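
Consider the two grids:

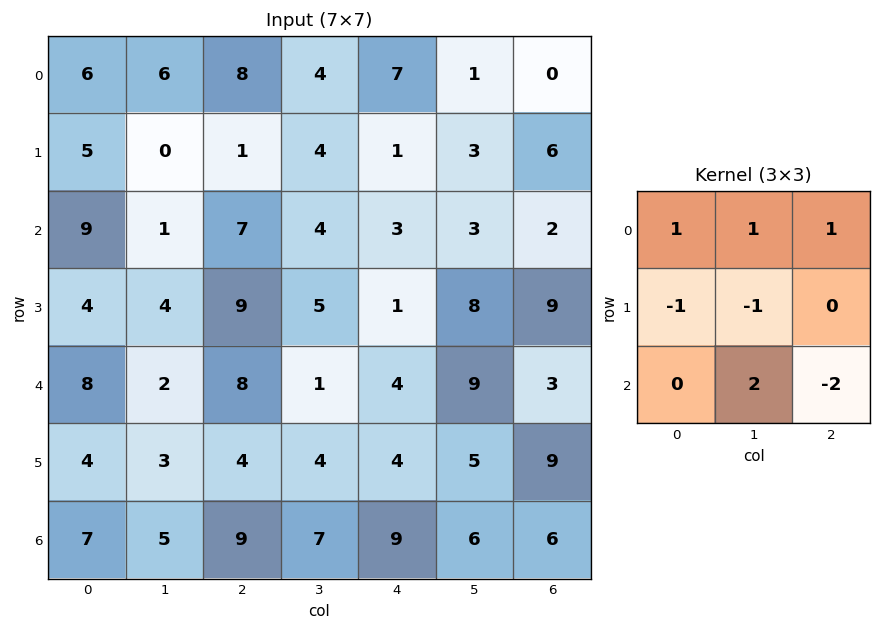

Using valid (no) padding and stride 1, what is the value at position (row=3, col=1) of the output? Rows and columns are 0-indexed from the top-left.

8

The receptive field on the input at this output position is [4 9 5 / 2 8 1 / 3 4 4]. Elementwise product with the kernel and sum: 4·1 + 9·1 + 5·1 + 2·-1 + 8·-1 + 4·2 + 4·-2.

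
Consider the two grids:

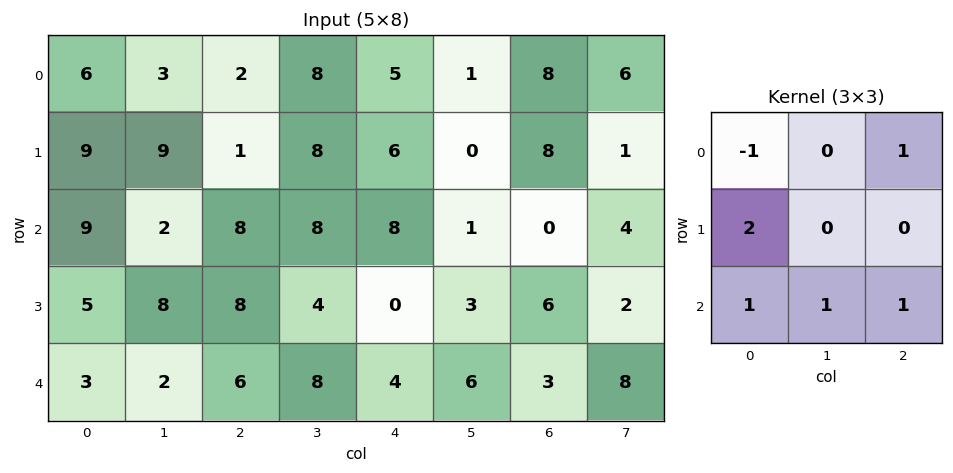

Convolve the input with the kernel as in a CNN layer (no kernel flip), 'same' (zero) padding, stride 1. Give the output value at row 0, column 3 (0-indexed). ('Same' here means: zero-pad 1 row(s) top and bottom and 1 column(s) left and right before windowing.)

19

The receptive field on the zero-padded input at this output position is [0 0 0 / 2 8 5 / 1 8 6]. Elementwise product with the kernel and sum: 0·-1 + 0·1 + 2·2 + 1·1 + 8·1 + 6·1.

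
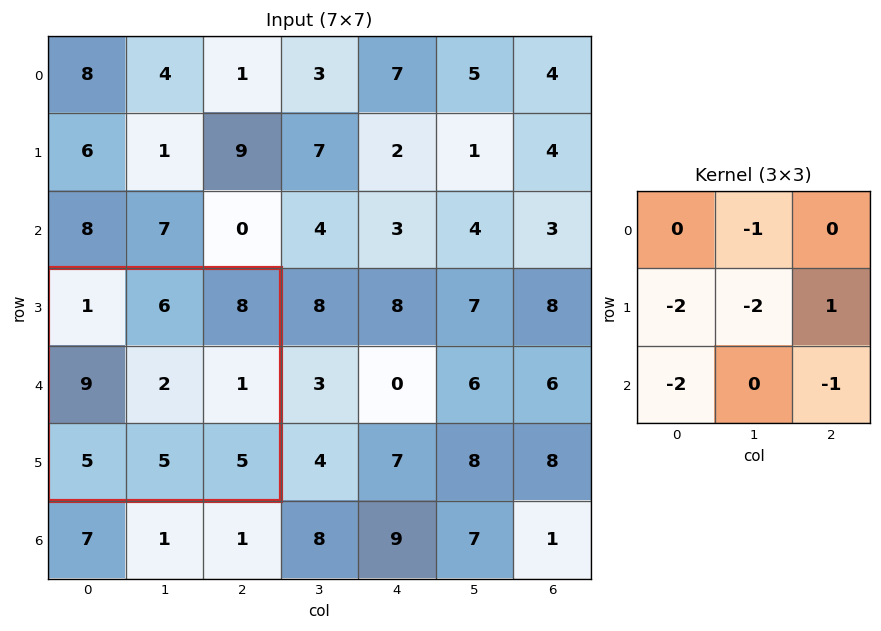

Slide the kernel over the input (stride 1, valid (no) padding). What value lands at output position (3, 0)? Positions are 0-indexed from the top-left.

The receptive field on the input at this output position is [1 6 8 / 9 2 1 / 5 5 5]. Elementwise product with the kernel and sum: 6·-1 + 9·-2 + 2·-2 + 1·1 + 5·-2 + 5·-1.

-42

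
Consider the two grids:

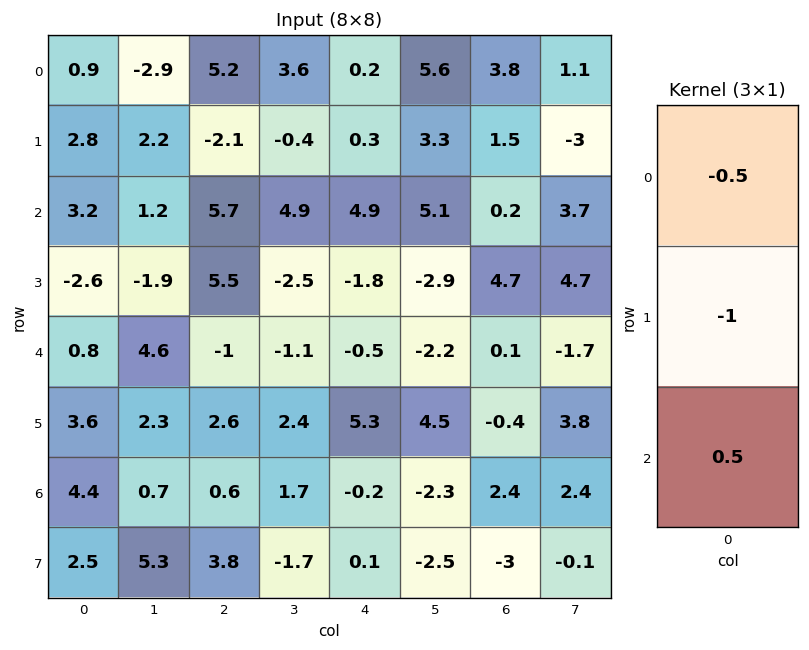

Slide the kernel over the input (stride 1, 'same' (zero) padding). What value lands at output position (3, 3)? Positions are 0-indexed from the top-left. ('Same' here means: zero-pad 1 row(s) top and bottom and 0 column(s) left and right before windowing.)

-0.5

The receptive field on the zero-padded input at this output position is [4.9 / -2.5 / -1.1]. Elementwise product with the kernel and sum: 4.9·-0.5 + -2.5·-1 + -1.1·0.5.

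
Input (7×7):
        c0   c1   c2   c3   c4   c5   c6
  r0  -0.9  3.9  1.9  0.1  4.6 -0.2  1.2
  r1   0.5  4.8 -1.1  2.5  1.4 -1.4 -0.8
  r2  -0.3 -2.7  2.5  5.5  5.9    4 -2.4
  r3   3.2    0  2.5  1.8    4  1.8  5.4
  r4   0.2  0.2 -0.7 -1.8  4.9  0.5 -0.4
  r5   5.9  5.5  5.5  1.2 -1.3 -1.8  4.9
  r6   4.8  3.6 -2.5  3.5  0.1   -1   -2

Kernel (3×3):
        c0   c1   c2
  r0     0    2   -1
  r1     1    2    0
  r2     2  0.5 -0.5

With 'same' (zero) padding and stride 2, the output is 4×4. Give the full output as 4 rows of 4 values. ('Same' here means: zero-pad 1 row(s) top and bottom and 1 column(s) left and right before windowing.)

Output[0,0]: The receptive field on the zero-padded input at this output position is [0 0 0 / 0 -0.9 3.9 / 0 0.5 4.8]. Elementwise product with the kernel and sum: 0·2 + 0·-1 + 0·1 + -0.9·2 + 0·2 + 0.5·0.5 + 4.8·-0.5.

-3.95 15.5 15.7 -1
-2.8 -2.05 26.2 3.9
7 15.15 16.85 9.35
15.9 8.4 2.9 4.8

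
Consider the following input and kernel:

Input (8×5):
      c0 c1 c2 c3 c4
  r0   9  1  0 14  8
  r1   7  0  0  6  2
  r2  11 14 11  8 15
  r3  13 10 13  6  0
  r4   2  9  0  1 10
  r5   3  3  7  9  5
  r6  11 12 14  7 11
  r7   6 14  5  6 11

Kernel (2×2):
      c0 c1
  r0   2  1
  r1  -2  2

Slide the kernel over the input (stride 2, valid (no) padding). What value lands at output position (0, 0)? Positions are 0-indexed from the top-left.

5

The receptive field on the input at this output position is [9 1 / 7 0]. Elementwise product with the kernel and sum: 9·2 + 1·1 + 7·-2 + 0·2.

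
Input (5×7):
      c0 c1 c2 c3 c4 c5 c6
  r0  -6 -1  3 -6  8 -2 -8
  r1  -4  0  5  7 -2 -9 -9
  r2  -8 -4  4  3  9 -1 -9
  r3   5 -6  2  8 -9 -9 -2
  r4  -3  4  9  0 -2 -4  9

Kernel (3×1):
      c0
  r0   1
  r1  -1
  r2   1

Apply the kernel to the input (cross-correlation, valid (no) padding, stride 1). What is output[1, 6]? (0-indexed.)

-2

The receptive field on the input at this output position is [-9 / -9 / -2]. Elementwise product with the kernel and sum: -9·1 + -9·-1 + -2·1.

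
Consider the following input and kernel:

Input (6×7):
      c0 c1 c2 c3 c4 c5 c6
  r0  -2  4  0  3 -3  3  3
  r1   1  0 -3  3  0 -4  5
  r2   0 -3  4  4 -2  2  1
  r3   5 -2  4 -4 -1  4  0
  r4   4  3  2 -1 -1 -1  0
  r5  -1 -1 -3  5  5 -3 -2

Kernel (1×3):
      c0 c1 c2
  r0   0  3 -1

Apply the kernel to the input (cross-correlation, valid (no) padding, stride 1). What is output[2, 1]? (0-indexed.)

The receptive field on the input at this output position is [-3 4 4]. Elementwise product with the kernel and sum: 4·3 + 4·-1.

8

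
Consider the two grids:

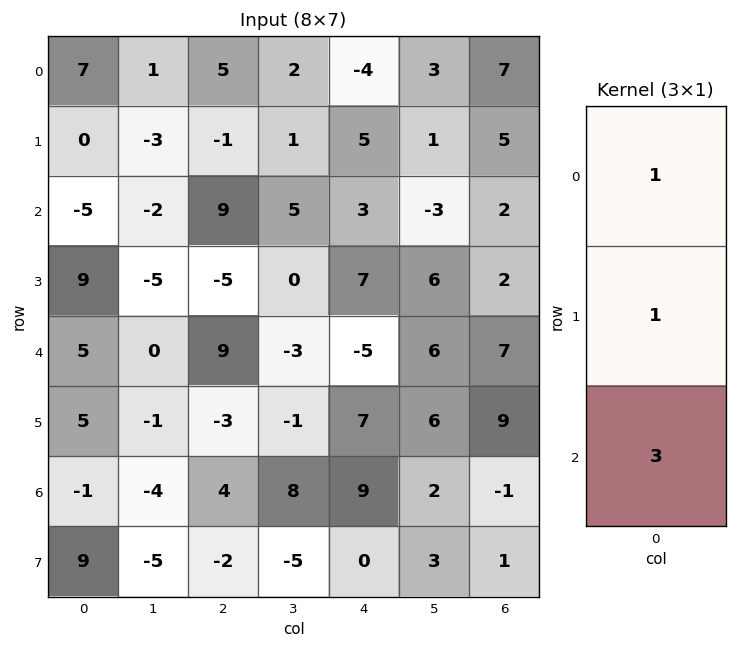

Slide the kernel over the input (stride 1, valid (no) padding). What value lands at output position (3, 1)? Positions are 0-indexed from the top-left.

The receptive field on the input at this output position is [-5 / 0 / -1]. Elementwise product with the kernel and sum: -5·1 + 0·1 + -1·3.

-8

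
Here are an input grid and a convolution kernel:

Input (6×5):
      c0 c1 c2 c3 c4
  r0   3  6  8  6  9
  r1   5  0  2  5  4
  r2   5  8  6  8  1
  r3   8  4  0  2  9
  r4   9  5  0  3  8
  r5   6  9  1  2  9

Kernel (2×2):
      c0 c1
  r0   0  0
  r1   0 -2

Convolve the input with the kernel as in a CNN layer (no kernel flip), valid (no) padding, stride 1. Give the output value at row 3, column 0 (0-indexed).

The receptive field on the input at this output position is [8 4 / 9 5]. Elementwise product with the kernel and sum: 5·-2.

-10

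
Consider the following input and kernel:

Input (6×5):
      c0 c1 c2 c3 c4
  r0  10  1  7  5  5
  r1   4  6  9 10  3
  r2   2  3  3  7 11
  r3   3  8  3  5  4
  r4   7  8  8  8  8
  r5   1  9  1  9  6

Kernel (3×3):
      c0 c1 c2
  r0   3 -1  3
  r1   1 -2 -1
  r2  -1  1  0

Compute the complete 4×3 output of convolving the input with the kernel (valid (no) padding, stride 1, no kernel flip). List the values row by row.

34 -11 21
31 24 6
-3 24 24
1 12 8

Output[0,0]: The receptive field on the input at this output position is [10 1 7 / 4 6 9 / 2 3 3]. Elementwise product with the kernel and sum: 10·3 + 1·-1 + 7·3 + 4·1 + 6·-2 + 9·-1 + 2·-1 + 3·1.
Output[0,1]: The receptive field on the input at this output position is [1 7 5 / 6 9 10 / 3 3 7]. Elementwise product with the kernel and sum: 1·3 + 7·-1 + 5·3 + 6·1 + 9·-2 + 10·-1 + 3·-1 + 3·1.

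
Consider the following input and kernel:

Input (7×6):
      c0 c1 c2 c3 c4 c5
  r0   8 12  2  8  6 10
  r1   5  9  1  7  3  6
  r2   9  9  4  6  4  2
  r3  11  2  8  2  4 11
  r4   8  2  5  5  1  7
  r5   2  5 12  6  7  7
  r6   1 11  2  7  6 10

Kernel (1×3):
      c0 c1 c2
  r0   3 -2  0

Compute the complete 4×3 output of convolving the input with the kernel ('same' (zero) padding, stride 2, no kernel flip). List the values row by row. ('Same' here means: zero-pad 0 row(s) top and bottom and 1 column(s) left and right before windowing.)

Output[0,0]: The receptive field on the zero-padded input at this output position is [0 8 12]. Elementwise product with the kernel and sum: 0·3 + 8·-2.
Output[0,1]: The receptive field on the zero-padded input at this output position is [12 2 8]. Elementwise product with the kernel and sum: 12·3 + 2·-2.

-16 32 12
-18 19 10
-16 -4 13
-2 29 9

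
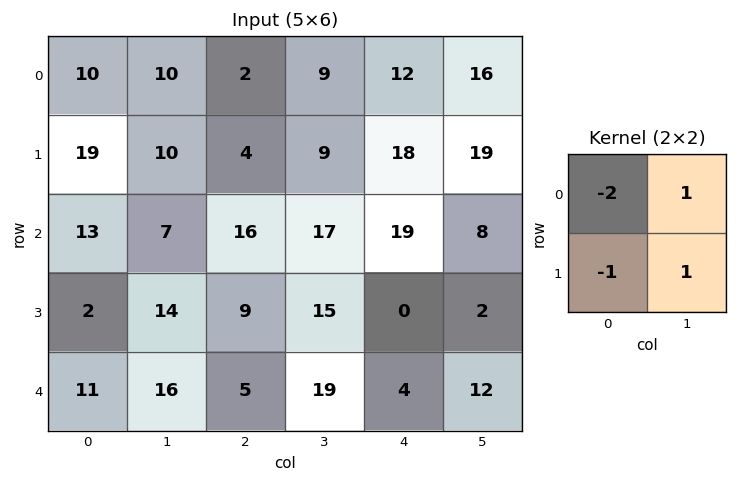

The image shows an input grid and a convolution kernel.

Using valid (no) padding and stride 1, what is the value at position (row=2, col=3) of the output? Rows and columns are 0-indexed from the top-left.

The receptive field on the input at this output position is [17 19 / 15 0]. Elementwise product with the kernel and sum: 17·-2 + 19·1 + 15·-1 + 0·1.

-30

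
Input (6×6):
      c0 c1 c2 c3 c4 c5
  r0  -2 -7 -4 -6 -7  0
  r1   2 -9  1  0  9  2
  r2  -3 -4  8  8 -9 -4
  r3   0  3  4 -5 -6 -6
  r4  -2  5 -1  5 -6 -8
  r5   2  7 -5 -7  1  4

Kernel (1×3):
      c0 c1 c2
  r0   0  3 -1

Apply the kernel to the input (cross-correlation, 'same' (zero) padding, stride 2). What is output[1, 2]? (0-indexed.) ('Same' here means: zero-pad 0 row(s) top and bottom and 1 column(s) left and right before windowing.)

The receptive field on the zero-padded input at this output position is [8 -9 -4]. Elementwise product with the kernel and sum: -9·3 + -4·-1.

-23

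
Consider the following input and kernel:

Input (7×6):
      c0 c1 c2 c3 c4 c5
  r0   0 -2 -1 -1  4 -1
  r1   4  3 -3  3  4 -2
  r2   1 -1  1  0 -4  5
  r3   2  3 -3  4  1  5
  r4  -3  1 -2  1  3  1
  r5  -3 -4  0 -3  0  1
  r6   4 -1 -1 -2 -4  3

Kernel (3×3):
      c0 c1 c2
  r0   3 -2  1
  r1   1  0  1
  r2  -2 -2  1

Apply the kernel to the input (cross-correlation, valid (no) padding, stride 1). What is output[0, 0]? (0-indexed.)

5

The receptive field on the input at this output position is [0 -2 -1 / 4 3 -3 / 1 -1 1]. Elementwise product with the kernel and sum: 0·3 + -2·-2 + -1·1 + 4·1 + -3·1 + 1·-2 + -1·-2 + 1·1.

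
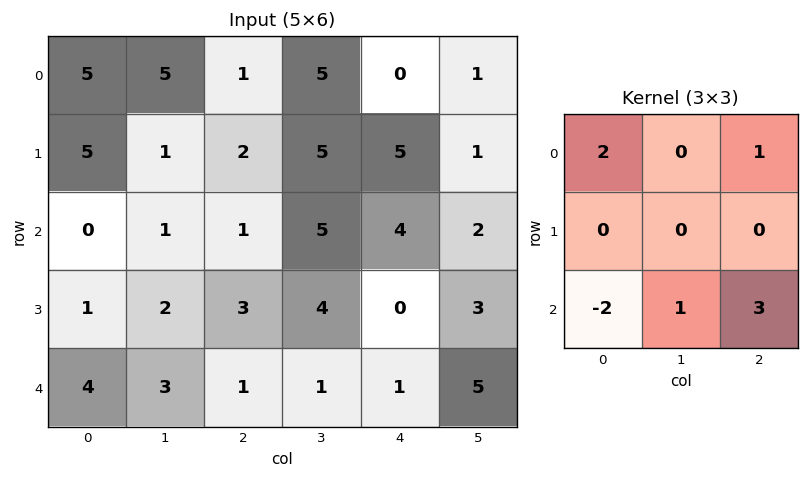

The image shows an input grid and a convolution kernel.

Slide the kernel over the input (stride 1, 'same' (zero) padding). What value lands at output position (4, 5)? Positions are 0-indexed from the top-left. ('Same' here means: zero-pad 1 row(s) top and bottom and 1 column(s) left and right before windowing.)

The receptive field on the zero-padded input at this output position is [0 3 0 / 1 5 0 / 0 0 0]. Elementwise product with the kernel and sum: 0·2 + 0·1 + 0·-2 + 0·1 + 0·3.

0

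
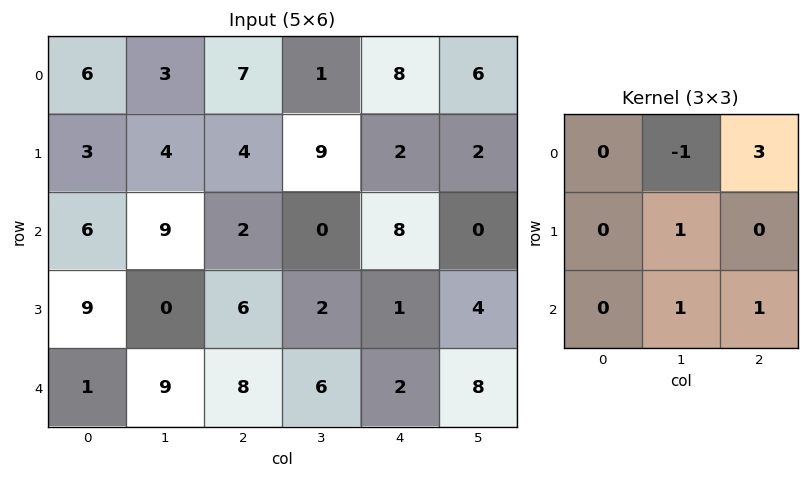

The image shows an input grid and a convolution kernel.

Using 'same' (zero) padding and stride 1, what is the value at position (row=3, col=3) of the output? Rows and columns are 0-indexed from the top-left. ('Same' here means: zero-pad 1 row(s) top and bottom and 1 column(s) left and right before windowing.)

The receptive field on the zero-padded input at this output position is [2 0 8 / 6 2 1 / 8 6 2]. Elementwise product with the kernel and sum: 0·-1 + 8·3 + 2·1 + 6·1 + 2·1.

34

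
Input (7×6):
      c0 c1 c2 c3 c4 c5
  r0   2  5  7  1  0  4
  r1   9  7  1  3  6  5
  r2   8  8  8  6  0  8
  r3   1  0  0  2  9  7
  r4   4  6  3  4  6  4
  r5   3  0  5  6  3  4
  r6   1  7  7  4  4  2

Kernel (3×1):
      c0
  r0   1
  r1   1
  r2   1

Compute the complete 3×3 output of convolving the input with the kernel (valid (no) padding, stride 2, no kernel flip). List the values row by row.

Output[0,0]: The receptive field on the input at this output position is [2 / 9 / 8]. Elementwise product with the kernel and sum: 2·1 + 9·1 + 8·1.

19 16 6
13 11 15
8 15 13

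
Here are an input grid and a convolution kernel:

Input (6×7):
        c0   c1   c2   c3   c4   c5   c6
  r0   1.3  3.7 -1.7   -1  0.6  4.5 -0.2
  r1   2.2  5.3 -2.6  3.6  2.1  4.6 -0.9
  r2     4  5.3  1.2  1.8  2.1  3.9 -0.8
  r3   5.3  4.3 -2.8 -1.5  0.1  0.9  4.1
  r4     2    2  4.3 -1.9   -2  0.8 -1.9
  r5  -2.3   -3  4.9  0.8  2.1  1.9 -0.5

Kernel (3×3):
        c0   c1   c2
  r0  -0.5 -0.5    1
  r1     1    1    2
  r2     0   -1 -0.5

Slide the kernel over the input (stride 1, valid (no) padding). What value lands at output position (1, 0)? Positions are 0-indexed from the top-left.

The receptive field on the input at this output position is [2.2 5.3 -2.6 / 4 5.3 1.2 / 5.3 4.3 -2.8]. Elementwise product with the kernel and sum: 2.2·-0.5 + 5.3·-0.5 + -2.6·1 + 4·1 + 5.3·1 + 1.2·2 + 4.3·-1 + -2.8·-0.5.

2.45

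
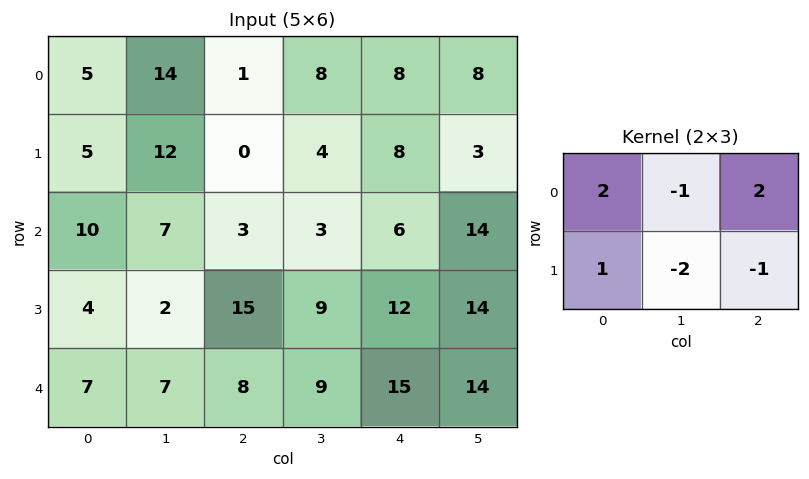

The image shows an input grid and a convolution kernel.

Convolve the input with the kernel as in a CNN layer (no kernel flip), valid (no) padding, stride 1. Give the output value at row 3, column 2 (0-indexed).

The receptive field on the input at this output position is [15 9 12 / 8 9 15]. Elementwise product with the kernel and sum: 15·2 + 9·-1 + 12·2 + 8·1 + 9·-2 + 15·-1.

20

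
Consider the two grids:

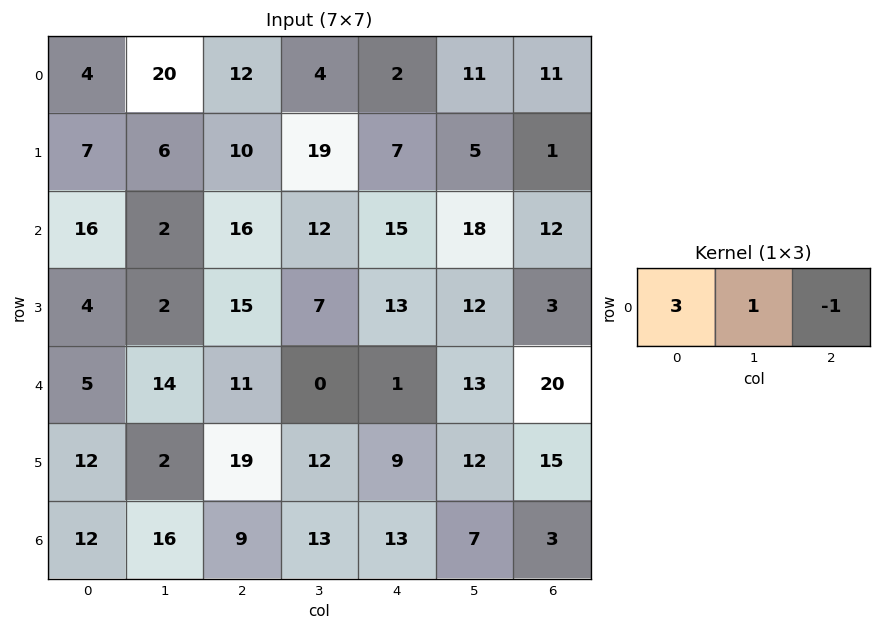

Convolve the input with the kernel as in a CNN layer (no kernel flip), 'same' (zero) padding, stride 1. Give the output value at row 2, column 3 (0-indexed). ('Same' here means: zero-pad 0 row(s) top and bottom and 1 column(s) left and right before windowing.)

45

The receptive field on the zero-padded input at this output position is [16 12 15]. Elementwise product with the kernel and sum: 16·3 + 12·1 + 15·-1.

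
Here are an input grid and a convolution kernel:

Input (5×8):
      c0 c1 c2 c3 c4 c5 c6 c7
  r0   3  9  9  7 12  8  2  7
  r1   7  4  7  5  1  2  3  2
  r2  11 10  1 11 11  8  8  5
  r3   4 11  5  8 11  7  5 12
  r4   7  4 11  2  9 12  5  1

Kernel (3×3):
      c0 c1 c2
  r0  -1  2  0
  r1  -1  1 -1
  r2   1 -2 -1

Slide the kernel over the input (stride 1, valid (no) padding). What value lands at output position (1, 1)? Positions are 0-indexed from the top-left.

The receptive field on the input at this output position is [4 7 5 / 10 1 11 / 11 5 8]. Elementwise product with the kernel and sum: 4·-1 + 7·2 + 10·-1 + 1·1 + 11·-1 + 11·1 + 5·-2 + 8·-1.

-17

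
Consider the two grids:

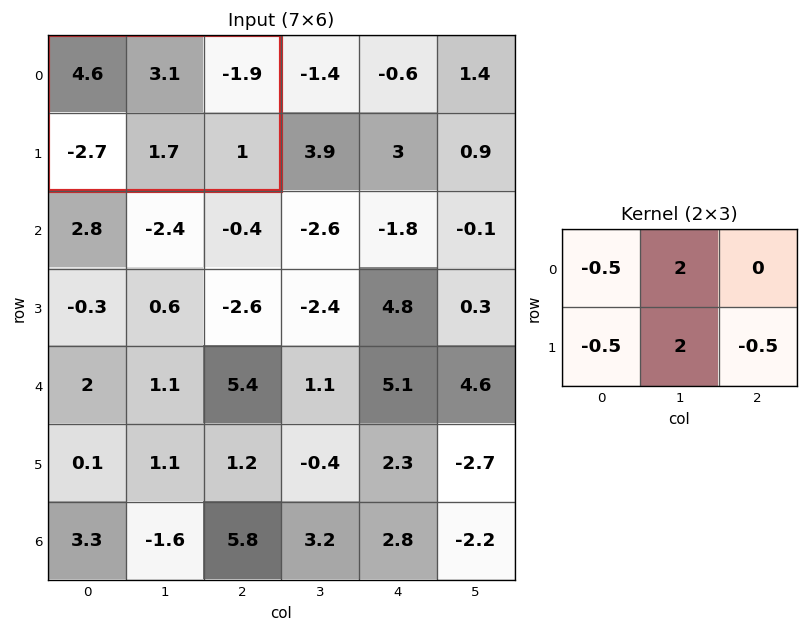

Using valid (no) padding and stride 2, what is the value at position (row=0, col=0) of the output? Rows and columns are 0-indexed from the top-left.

8.15

The receptive field on the input at this output position is [4.6 3.1 -1.9 / -2.7 1.7 1]. Elementwise product with the kernel and sum: 4.6·-0.5 + 3.1·2 + -2.7·-0.5 + 1.7·2 + 1·-0.5.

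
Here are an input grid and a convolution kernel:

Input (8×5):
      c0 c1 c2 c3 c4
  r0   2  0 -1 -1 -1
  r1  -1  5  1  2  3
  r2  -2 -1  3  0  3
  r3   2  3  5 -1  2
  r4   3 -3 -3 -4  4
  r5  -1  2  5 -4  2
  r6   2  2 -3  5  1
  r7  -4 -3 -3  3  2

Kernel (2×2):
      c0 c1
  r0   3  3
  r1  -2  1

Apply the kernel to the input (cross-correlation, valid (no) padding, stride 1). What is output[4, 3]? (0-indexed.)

The receptive field on the input at this output position is [-4 4 / -4 2]. Elementwise product with the kernel and sum: -4·3 + 4·3 + -4·-2 + 2·1.

10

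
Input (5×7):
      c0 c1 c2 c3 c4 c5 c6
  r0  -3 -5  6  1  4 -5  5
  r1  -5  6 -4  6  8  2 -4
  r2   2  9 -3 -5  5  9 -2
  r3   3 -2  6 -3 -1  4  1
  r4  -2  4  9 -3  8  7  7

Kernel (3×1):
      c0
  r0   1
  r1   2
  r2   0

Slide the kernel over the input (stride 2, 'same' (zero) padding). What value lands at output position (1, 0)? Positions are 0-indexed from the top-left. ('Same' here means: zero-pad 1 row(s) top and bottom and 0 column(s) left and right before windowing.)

The receptive field on the zero-padded input at this output position is [-5 / 2 / 3]. Elementwise product with the kernel and sum: -5·1 + 2·2.

-1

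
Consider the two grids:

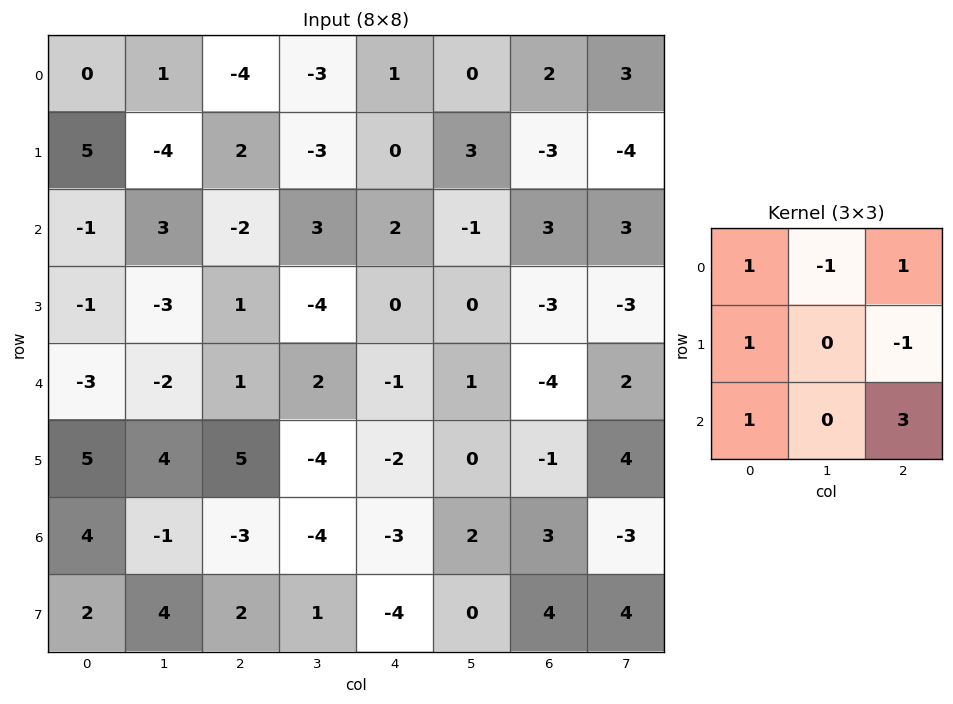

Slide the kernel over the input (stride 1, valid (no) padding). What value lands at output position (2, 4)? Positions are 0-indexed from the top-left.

The receptive field on the input at this output position is [2 -1 3 / 0 0 -3 / -1 1 -4]. Elementwise product with the kernel and sum: 2·1 + -1·-1 + 3·1 + 0·1 + -3·-1 + -1·1 + -4·3.

-4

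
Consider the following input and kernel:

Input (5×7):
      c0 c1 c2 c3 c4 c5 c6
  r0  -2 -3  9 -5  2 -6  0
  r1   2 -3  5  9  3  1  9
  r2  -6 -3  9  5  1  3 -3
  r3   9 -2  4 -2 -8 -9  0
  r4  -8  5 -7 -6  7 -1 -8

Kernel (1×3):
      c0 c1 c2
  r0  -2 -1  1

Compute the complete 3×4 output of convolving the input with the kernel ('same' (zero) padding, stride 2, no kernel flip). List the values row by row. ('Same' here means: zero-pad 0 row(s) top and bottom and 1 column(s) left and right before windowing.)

-1 -8 2 12
3 2 -8 -3
13 -9 4 10

Output[0,0]: The receptive field on the zero-padded input at this output position is [0 -2 -3]. Elementwise product with the kernel and sum: 0·-2 + -2·-1 + -3·1.
Output[0,1]: The receptive field on the zero-padded input at this output position is [-3 9 -5]. Elementwise product with the kernel and sum: -3·-2 + 9·-1 + -5·1.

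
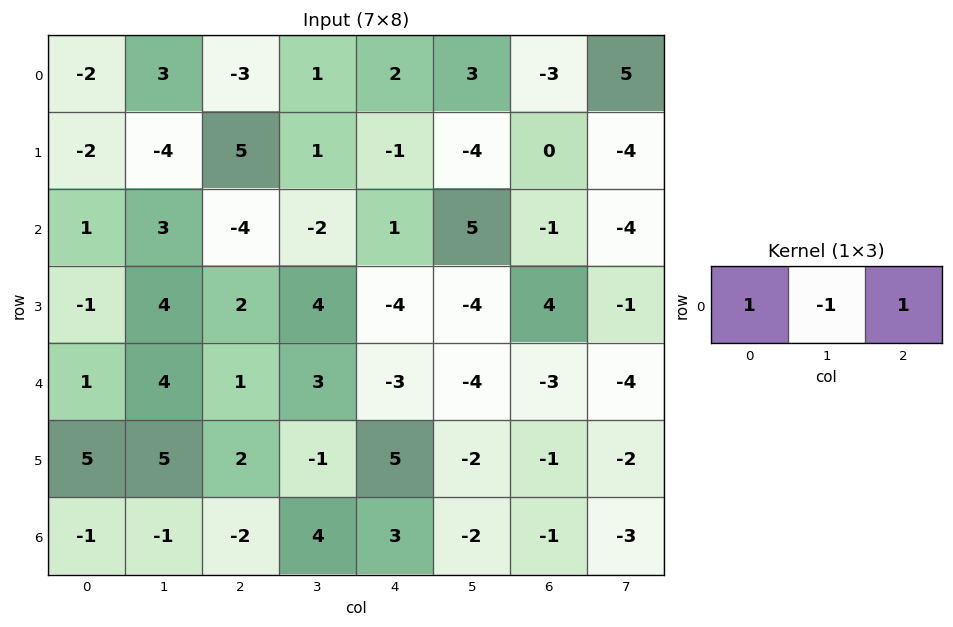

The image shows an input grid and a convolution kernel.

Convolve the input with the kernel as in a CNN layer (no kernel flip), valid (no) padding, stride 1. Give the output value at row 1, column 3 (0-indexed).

The receptive field on the input at this output position is [1 -1 -4]. Elementwise product with the kernel and sum: 1·1 + -1·-1 + -4·1.

-2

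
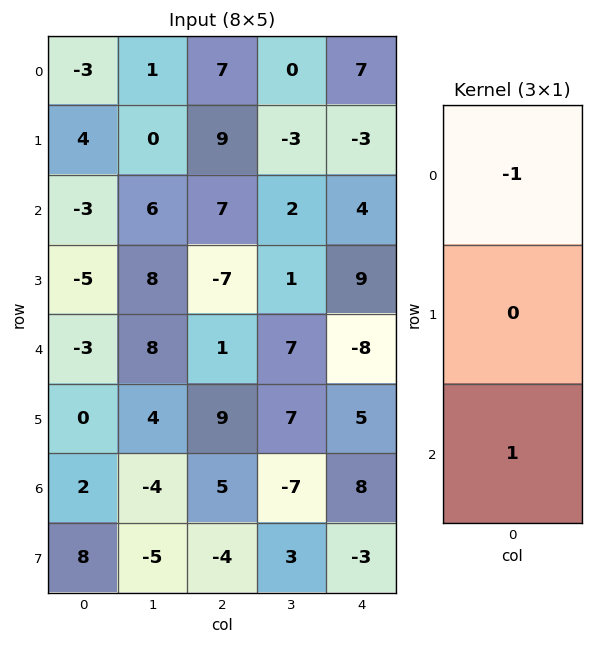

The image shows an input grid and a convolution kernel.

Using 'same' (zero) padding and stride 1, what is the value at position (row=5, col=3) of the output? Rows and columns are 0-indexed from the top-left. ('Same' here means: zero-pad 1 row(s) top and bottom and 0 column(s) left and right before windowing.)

-14

The receptive field on the zero-padded input at this output position is [7 / 7 / -7]. Elementwise product with the kernel and sum: 7·-1 + -7·1.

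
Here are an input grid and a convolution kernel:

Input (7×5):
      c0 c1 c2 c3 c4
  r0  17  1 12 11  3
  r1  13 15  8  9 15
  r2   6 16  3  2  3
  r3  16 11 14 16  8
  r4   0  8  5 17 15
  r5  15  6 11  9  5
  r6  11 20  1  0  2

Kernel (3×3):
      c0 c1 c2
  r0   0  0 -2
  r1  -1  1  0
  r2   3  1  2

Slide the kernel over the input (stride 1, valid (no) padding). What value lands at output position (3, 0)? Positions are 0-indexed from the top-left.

The receptive field on the input at this output position is [16 11 14 / 0 8 5 / 15 6 11]. Elementwise product with the kernel and sum: 14·-2 + 0·-1 + 8·1 + 15·3 + 6·1 + 11·2.

53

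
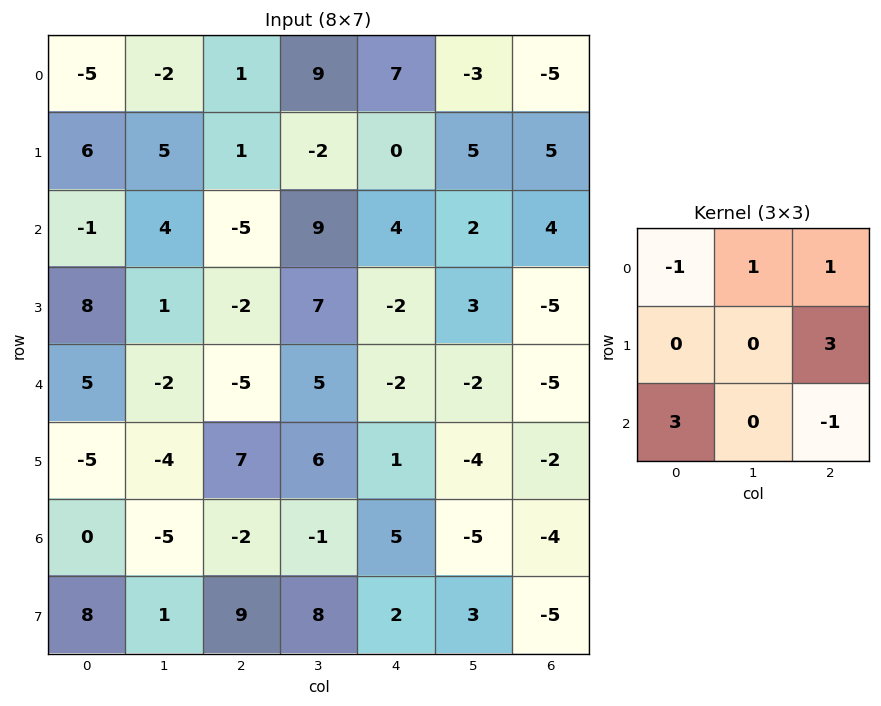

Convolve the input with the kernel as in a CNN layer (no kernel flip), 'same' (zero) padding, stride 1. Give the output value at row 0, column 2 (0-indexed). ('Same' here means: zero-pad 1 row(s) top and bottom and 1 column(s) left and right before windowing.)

44

The receptive field on the zero-padded input at this output position is [0 0 0 / -2 1 9 / 5 1 -2]. Elementwise product with the kernel and sum: 0·-1 + 0·1 + 0·1 + 9·3 + 5·3 + -2·-1.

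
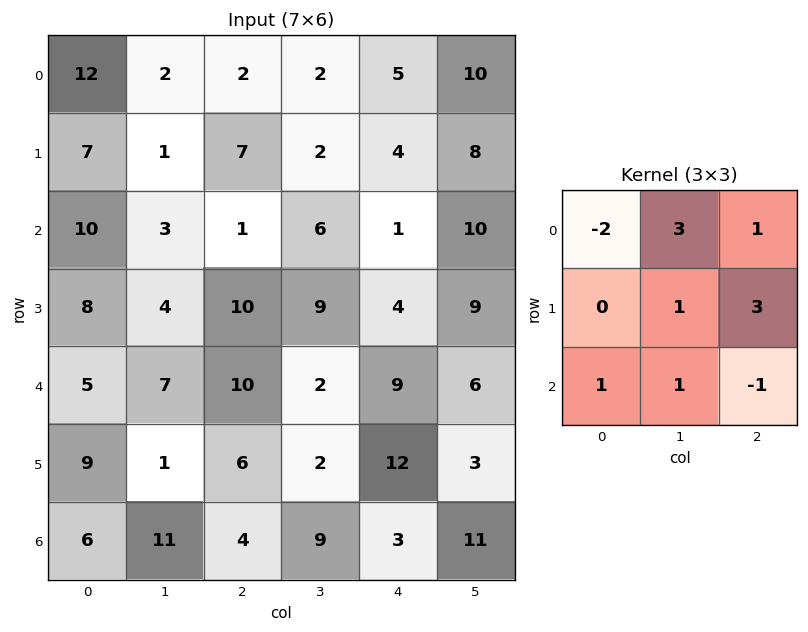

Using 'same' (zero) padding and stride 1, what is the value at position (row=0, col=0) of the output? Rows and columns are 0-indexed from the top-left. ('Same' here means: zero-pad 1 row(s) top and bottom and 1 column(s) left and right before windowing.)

The receptive field on the zero-padded input at this output position is [0 0 0 / 0 12 2 / 0 7 1]. Elementwise product with the kernel and sum: 0·-2 + 0·3 + 0·1 + 12·1 + 2·3 + 0·1 + 7·1 + 1·-1.

24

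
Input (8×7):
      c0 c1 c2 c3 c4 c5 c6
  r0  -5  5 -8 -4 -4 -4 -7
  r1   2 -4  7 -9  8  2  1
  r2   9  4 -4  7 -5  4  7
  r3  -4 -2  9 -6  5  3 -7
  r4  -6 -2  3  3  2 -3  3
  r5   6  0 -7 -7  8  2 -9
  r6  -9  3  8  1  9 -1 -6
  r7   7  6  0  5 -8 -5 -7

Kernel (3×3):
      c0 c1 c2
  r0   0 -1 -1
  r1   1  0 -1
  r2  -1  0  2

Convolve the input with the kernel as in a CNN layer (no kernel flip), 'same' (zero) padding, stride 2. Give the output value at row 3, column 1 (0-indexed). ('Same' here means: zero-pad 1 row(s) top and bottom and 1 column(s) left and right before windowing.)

20

The receptive field on the zero-padded input at this output position is [0 -7 -7 / 3 8 1 / 6 0 5]. Elementwise product with the kernel and sum: -7·-1 + -7·-1 + 3·1 + 1·-1 + 6·-1 + 5·2.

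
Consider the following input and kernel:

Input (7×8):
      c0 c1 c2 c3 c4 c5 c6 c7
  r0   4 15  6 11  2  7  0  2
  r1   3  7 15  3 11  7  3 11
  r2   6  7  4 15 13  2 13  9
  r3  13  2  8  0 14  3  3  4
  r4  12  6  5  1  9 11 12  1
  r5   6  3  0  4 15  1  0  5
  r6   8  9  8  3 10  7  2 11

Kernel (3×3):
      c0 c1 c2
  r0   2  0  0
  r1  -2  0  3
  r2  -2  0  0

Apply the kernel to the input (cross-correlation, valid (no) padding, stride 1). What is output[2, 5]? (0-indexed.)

-12

The receptive field on the input at this output position is [2 13 9 / 3 3 4 / 11 12 1]. Elementwise product with the kernel and sum: 2·2 + 3·-2 + 4·3 + 11·-2.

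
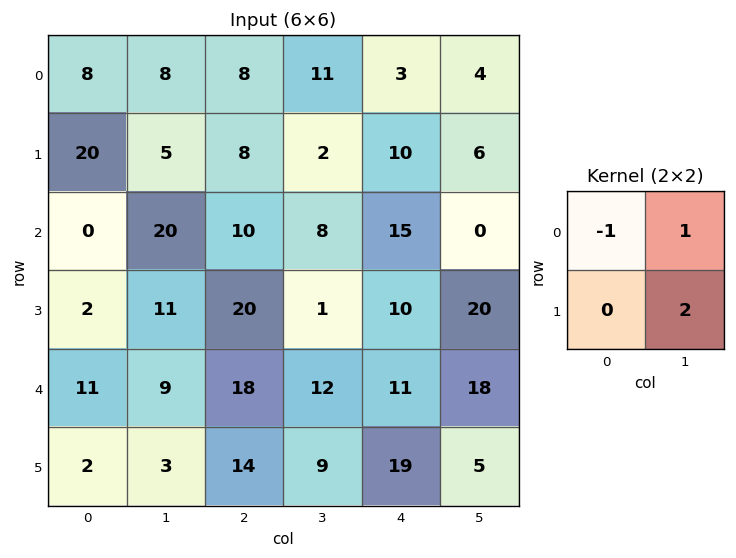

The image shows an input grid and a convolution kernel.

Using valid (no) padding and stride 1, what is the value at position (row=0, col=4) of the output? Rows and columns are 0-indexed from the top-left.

The receptive field on the input at this output position is [3 4 / 10 6]. Elementwise product with the kernel and sum: 3·-1 + 4·1 + 6·2.

13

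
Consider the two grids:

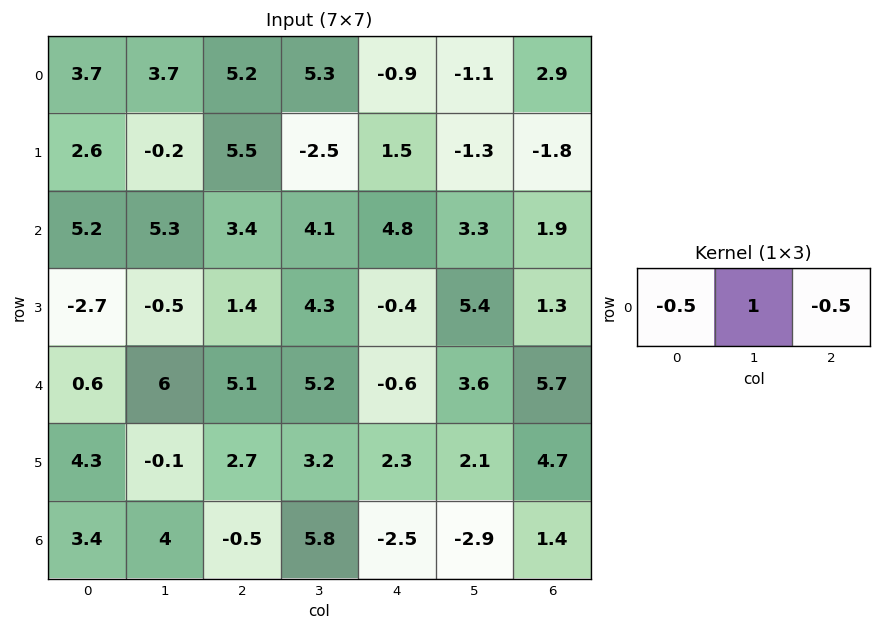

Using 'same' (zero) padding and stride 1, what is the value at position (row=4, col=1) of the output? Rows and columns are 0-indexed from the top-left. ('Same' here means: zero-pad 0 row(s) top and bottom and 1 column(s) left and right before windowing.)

3.15

The receptive field on the zero-padded input at this output position is [0.6 6 5.1]. Elementwise product with the kernel and sum: 0.6·-0.5 + 6·1 + 5.1·-0.5.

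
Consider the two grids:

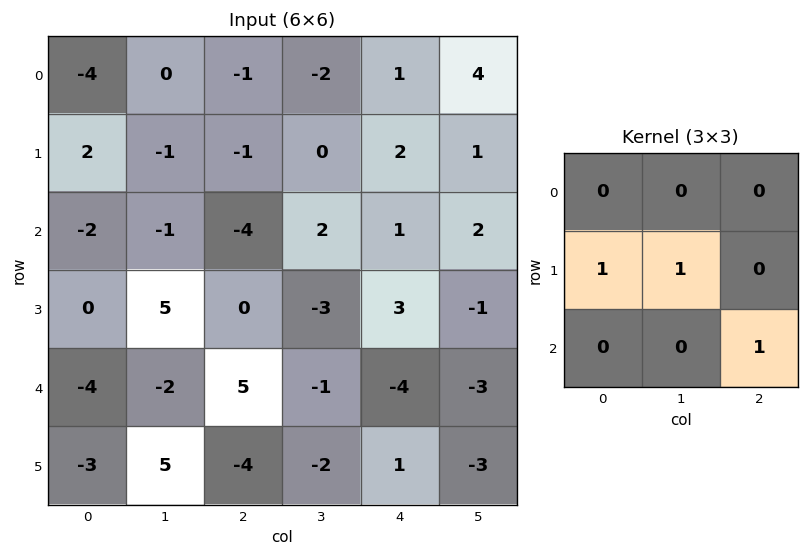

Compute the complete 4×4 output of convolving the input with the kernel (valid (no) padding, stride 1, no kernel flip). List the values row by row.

-3 0 0 4
-3 -8 1 2
10 4 -7 -3
-10 1 5 -8

Output[0,0]: The receptive field on the input at this output position is [-4 0 -1 / 2 -1 -1 / -2 -1 -4]. Elementwise product with the kernel and sum: 2·1 + -1·1 + -4·1.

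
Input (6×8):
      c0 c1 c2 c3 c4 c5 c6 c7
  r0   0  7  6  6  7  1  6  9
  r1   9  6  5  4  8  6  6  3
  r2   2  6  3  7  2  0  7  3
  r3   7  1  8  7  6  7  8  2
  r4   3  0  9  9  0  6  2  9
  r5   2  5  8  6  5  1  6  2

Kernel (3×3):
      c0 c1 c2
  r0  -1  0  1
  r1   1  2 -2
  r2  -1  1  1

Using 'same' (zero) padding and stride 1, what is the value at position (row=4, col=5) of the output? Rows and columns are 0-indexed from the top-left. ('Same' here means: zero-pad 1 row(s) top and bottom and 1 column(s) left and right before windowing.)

12

The receptive field on the zero-padded input at this output position is [6 7 8 / 0 6 2 / 5 1 6]. Elementwise product with the kernel and sum: 6·-1 + 8·1 + 0·1 + 6·2 + 2·-2 + 5·-1 + 1·1 + 6·1.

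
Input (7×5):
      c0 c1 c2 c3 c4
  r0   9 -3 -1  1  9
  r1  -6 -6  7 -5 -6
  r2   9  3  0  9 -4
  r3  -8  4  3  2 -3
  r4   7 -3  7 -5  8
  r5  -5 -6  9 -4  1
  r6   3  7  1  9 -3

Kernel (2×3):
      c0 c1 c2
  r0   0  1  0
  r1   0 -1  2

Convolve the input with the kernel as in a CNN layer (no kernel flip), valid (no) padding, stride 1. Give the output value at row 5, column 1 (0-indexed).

The receptive field on the input at this output position is [-6 9 -4 / 7 1 9]. Elementwise product with the kernel and sum: 9·1 + 1·-1 + 9·2.

26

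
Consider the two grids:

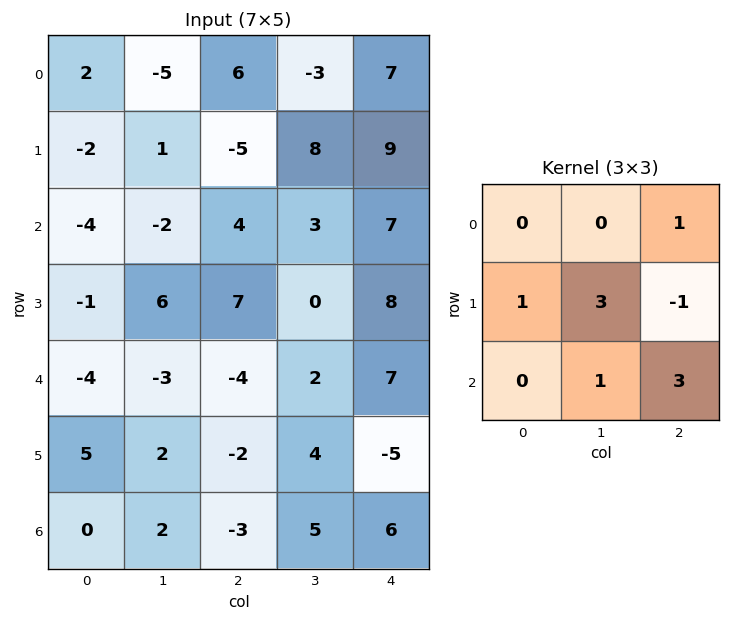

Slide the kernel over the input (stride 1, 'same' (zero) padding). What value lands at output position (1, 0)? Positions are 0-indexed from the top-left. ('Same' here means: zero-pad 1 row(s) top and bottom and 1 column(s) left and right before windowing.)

The receptive field on the zero-padded input at this output position is [0 2 -5 / 0 -2 1 / 0 -4 -2]. Elementwise product with the kernel and sum: -5·1 + 0·1 + -2·3 + 1·-1 + -4·1 + -2·3.

-22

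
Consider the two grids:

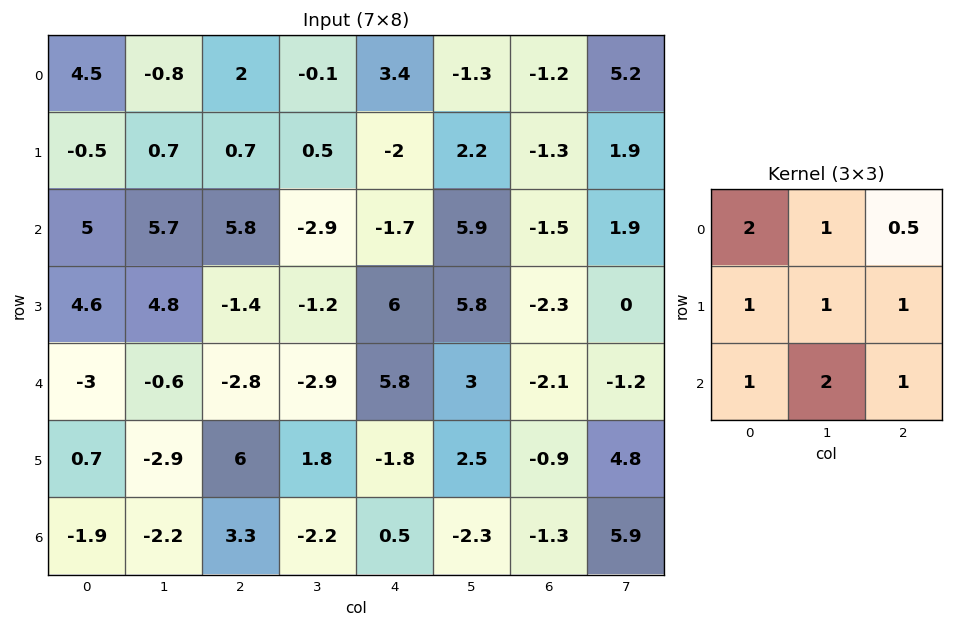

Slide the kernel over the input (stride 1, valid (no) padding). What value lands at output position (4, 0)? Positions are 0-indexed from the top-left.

-7.2

The receptive field on the input at this output position is [-3 -0.6 -2.8 / 0.7 -2.9 6 / -1.9 -2.2 3.3]. Elementwise product with the kernel and sum: -3·2 + -0.6·1 + -2.8·0.5 + 0.7·1 + -2.9·1 + 6·1 + -1.9·1 + -2.2·2 + 3.3·1.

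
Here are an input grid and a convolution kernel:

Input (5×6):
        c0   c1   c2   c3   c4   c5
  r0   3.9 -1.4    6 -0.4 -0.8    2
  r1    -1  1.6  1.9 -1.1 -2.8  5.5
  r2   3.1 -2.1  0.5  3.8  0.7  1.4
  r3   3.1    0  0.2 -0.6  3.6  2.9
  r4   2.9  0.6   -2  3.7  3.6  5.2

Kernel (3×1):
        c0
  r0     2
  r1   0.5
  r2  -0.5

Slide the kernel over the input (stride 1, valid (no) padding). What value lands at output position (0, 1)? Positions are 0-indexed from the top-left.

The receptive field on the input at this output position is [-1.4 / 1.6 / -2.1]. Elementwise product with the kernel and sum: -1.4·2 + 1.6·0.5 + -2.1·-0.5.

-0.95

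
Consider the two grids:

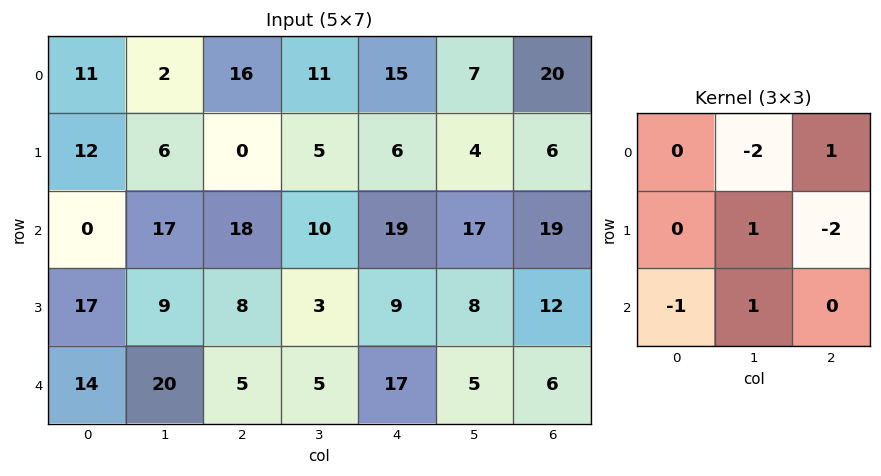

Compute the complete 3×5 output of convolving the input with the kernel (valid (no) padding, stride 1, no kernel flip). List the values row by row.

Output[0,0]: The receptive field on the input at this output position is [11 2 16 / 12 6 0 / 0 17 18]. Elementwise product with the kernel and sum: 2·-2 + 16·1 + 6·1 + 0·-2 + 0·-1 + 17·1.

35 -30 -22 -16 -4
-39 2 -37 -17 -24
-17 -39 -16 -16 -43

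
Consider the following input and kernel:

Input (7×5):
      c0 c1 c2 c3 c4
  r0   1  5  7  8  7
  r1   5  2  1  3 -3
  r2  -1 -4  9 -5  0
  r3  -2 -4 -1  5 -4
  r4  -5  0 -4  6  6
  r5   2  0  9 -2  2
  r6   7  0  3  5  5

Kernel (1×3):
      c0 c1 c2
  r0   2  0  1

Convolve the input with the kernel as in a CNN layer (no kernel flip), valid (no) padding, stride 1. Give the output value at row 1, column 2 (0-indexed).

The receptive field on the input at this output position is [1 3 -3]. Elementwise product with the kernel and sum: 1·2 + -3·1.

-1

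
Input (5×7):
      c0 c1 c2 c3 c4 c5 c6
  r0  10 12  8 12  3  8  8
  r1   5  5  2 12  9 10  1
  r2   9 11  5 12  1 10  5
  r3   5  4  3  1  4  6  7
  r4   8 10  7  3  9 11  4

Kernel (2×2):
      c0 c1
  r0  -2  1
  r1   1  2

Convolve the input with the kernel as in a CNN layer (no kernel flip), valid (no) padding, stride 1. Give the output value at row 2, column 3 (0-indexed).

-14

The receptive field on the input at this output position is [12 1 / 1 4]. Elementwise product with the kernel and sum: 12·-2 + 1·1 + 1·1 + 4·2.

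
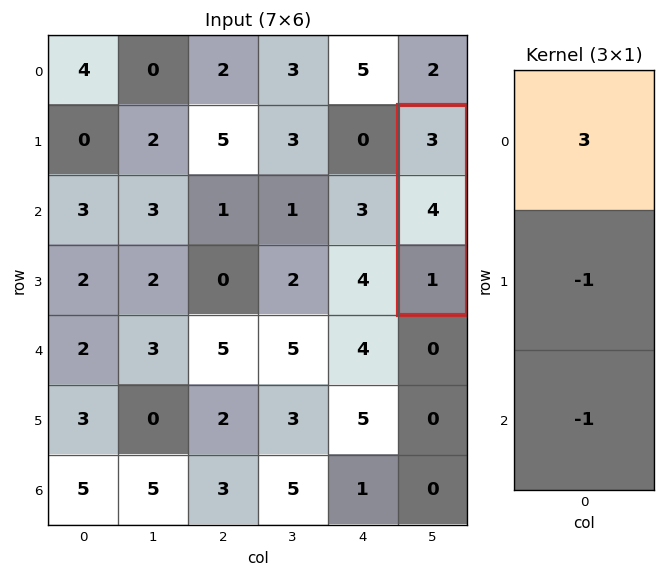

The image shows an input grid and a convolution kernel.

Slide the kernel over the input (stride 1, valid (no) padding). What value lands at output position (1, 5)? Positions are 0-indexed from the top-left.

The receptive field on the input at this output position is [3 / 4 / 1]. Elementwise product with the kernel and sum: 3·3 + 4·-1 + 1·-1.

4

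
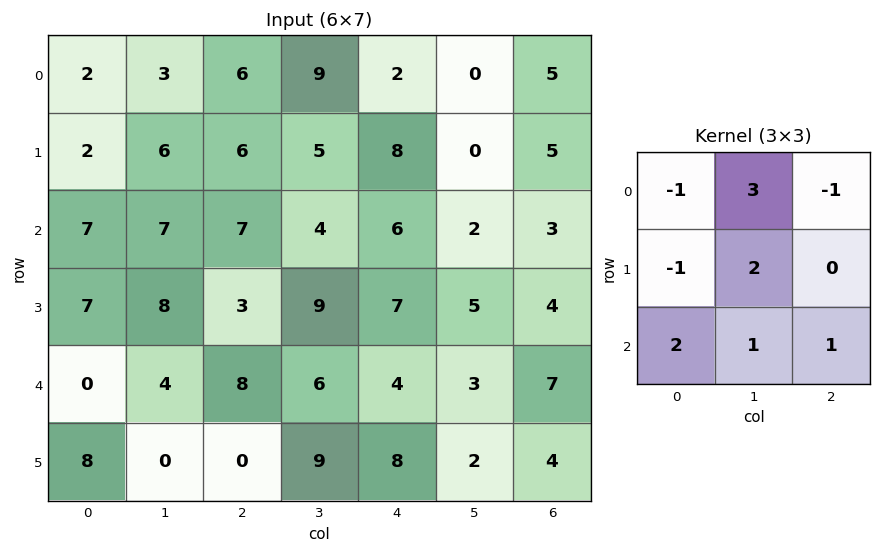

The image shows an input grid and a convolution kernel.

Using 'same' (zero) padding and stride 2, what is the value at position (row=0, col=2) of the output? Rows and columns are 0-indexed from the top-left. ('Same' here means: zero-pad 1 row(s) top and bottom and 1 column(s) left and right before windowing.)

The receptive field on the zero-padded input at this output position is [0 0 0 / 9 2 0 / 5 8 0]. Elementwise product with the kernel and sum: 0·-1 + 0·3 + 0·-1 + 9·-1 + 2·2 + 5·2 + 8·1 + 0·1.

13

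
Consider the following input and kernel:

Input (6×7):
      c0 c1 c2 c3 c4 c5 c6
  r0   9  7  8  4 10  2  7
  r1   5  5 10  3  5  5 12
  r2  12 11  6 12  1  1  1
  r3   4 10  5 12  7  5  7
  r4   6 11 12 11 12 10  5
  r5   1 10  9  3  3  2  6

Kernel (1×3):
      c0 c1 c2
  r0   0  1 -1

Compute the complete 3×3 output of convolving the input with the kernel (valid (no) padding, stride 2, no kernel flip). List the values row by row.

-1 -6 -5
5 11 0
-1 -1 5

Output[0,0]: The receptive field on the input at this output position is [9 7 8]. Elementwise product with the kernel and sum: 7·1 + 8·-1.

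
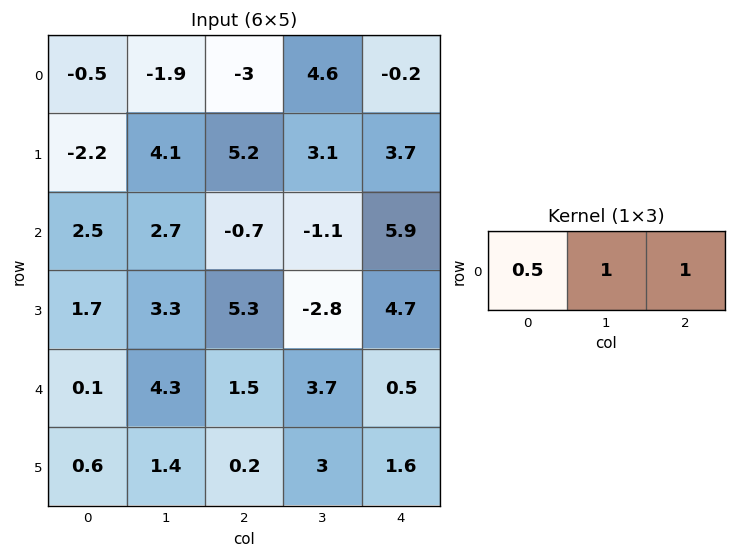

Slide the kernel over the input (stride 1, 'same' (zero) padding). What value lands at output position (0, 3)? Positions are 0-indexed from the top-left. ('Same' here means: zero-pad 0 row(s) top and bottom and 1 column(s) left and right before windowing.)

The receptive field on the zero-padded input at this output position is [-3 4.6 -0.2]. Elementwise product with the kernel and sum: -3·0.5 + 4.6·1 + -0.2·1.

2.9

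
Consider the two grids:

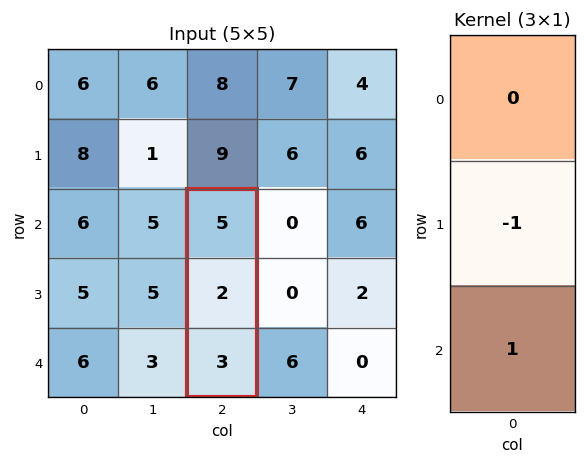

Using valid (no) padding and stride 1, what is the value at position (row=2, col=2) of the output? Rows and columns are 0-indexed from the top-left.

1

The receptive field on the input at this output position is [5 / 2 / 3]. Elementwise product with the kernel and sum: 2·-1 + 3·1.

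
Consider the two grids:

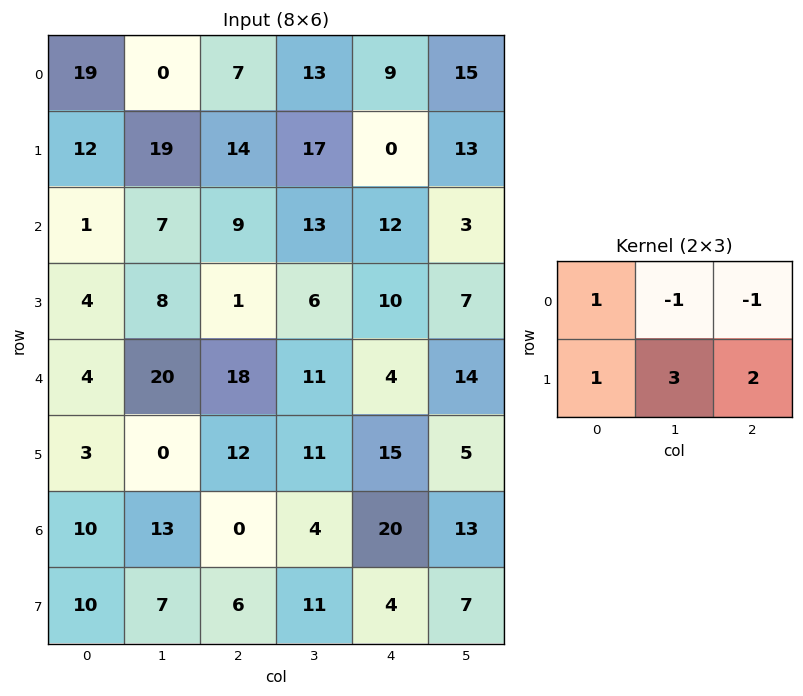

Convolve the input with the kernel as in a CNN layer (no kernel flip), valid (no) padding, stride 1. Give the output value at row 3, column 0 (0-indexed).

95

The receptive field on the input at this output position is [4 8 1 / 4 20 18]. Elementwise product with the kernel and sum: 4·1 + 8·-1 + 1·-1 + 4·1 + 20·3 + 18·2.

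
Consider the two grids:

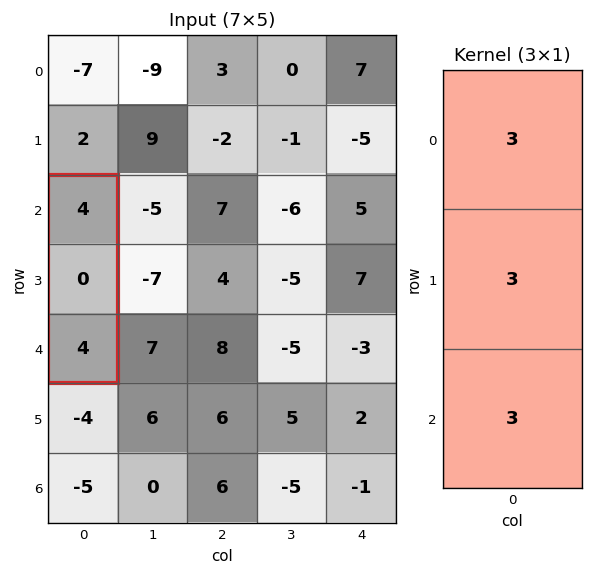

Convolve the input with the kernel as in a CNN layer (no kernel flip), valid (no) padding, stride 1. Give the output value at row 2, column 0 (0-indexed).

24

The receptive field on the input at this output position is [4 / 0 / 4]. Elementwise product with the kernel and sum: 4·3 + 0·3 + 4·3.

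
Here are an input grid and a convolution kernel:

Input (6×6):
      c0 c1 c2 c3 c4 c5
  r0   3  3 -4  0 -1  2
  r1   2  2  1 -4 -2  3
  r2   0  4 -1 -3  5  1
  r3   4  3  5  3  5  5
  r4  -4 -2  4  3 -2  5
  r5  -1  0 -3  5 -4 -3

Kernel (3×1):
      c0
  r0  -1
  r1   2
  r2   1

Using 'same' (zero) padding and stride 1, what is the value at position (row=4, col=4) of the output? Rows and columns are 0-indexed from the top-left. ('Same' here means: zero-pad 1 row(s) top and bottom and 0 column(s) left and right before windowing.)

-13

The receptive field on the zero-padded input at this output position is [5 / -2 / -4]. Elementwise product with the kernel and sum: 5·-1 + -2·2 + -4·1.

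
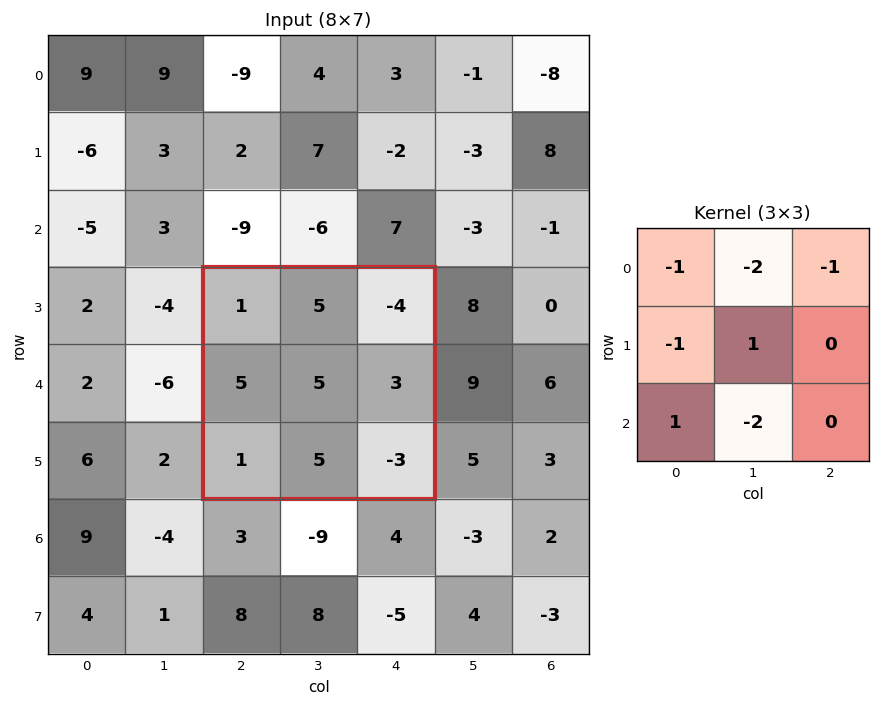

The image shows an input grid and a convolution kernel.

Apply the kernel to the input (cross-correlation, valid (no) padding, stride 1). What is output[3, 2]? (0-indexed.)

The receptive field on the input at this output position is [1 5 -4 / 5 5 3 / 1 5 -3]. Elementwise product with the kernel and sum: 1·-1 + 5·-2 + -4·-1 + 5·-1 + 5·1 + 1·1 + 5·-2.

-16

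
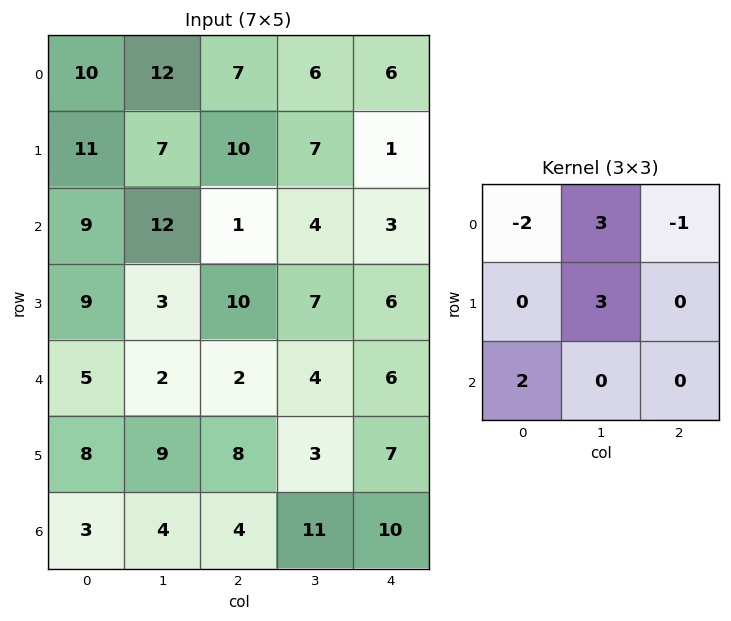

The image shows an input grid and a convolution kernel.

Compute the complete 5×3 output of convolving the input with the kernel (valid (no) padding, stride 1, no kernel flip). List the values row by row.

Output[0,0]: The receptive field on the input at this output position is [10 12 7 / 11 7 10 / 9 12 1]. Elementwise product with the kernel and sum: 10·-2 + 12·3 + 7·-1 + 7·3 + 9·2.

48 45 21
43 18 32
36 9 32
3 41 23
27 30 19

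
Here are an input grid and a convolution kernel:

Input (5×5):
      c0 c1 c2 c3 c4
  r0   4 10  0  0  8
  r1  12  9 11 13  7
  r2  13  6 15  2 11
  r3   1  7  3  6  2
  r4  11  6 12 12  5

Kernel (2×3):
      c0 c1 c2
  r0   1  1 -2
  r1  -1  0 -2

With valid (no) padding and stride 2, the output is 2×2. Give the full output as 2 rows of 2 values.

-20 -41
-18 -12

Output[0,0]: The receptive field on the input at this output position is [4 10 0 / 12 9 11]. Elementwise product with the kernel and sum: 4·1 + 10·1 + 0·-2 + 12·-1 + 11·-2.
Output[0,1]: The receptive field on the input at this output position is [0 0 8 / 11 13 7]. Elementwise product with the kernel and sum: 0·1 + 0·1 + 8·-2 + 11·-1 + 7·-2.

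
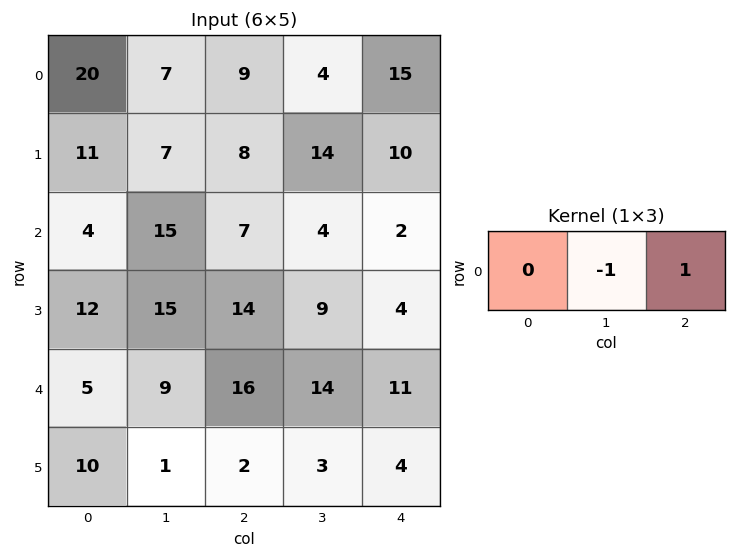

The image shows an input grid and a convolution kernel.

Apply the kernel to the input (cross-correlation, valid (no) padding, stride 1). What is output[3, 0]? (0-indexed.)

The receptive field on the input at this output position is [12 15 14]. Elementwise product with the kernel and sum: 15·-1 + 14·1.

-1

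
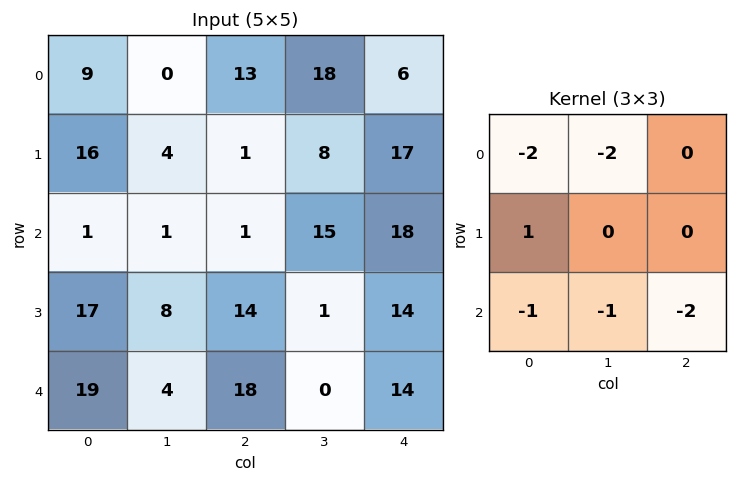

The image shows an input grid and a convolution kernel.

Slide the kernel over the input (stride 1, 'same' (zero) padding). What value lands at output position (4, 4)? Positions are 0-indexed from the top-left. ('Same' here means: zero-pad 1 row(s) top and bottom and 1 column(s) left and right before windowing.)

The receptive field on the zero-padded input at this output position is [1 14 0 / 0 14 0 / 0 0 0]. Elementwise product with the kernel and sum: 1·-2 + 14·-2 + 0·1 + 0·-1 + 0·-1 + 0·-2.

-30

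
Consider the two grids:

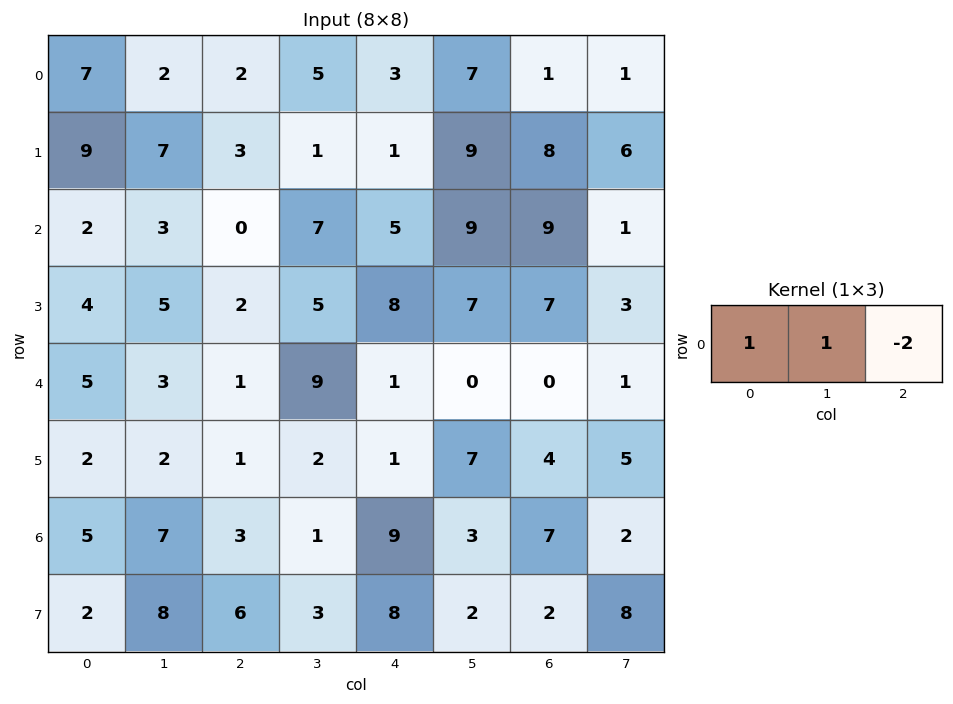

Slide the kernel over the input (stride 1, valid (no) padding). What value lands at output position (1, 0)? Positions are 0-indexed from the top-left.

The receptive field on the input at this output position is [9 7 3]. Elementwise product with the kernel and sum: 9·1 + 7·1 + 3·-2.

10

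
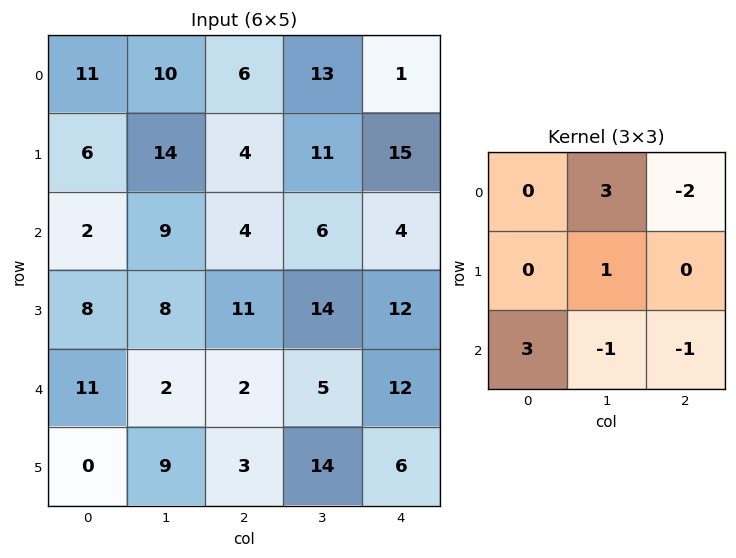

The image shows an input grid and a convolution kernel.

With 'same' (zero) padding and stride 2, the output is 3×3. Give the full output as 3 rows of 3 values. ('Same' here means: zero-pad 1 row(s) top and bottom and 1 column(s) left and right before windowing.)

-9 33 19
-24 -7 79
10 17 84

Output[0,0]: The receptive field on the zero-padded input at this output position is [0 0 0 / 0 11 10 / 0 6 14]. Elementwise product with the kernel and sum: 0·3 + 0·-2 + 11·1 + 0·3 + 6·-1 + 14·-1.
Output[0,1]: The receptive field on the zero-padded input at this output position is [0 0 0 / 10 6 13 / 14 4 11]. Elementwise product with the kernel and sum: 0·3 + 0·-2 + 6·1 + 14·3 + 4·-1 + 11·-1.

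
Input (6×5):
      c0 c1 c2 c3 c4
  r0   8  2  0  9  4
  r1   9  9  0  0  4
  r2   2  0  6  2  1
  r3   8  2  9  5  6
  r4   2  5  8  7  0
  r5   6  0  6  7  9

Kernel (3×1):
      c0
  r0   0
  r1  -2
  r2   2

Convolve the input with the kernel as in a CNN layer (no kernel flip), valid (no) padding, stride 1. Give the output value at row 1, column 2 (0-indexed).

The receptive field on the input at this output position is [0 / 6 / 9]. Elementwise product with the kernel and sum: 6·-2 + 9·2.

6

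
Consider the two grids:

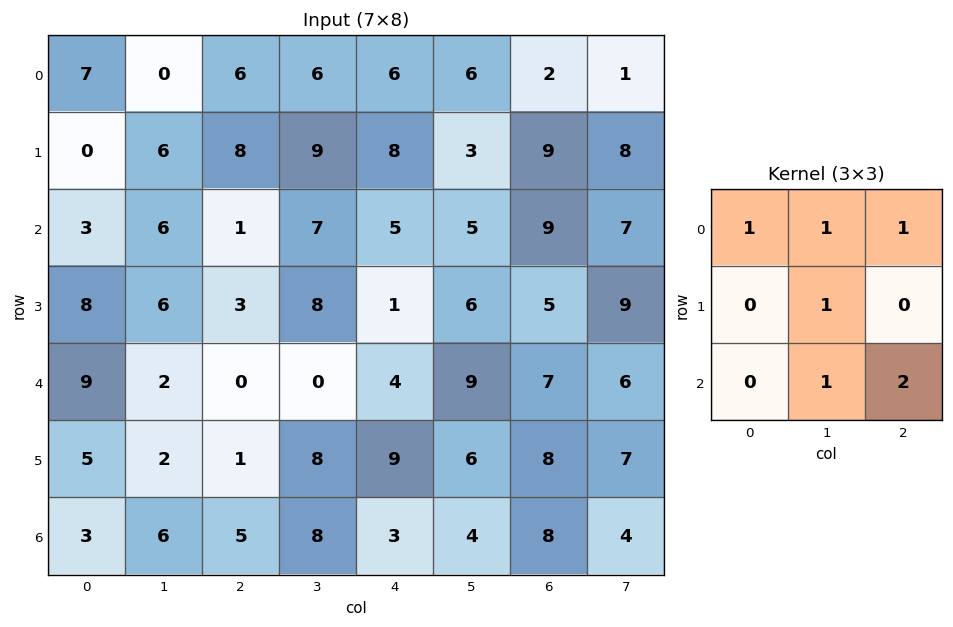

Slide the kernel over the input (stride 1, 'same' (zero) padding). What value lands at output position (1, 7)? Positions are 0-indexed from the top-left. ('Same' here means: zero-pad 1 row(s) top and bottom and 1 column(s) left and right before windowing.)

The receptive field on the zero-padded input at this output position is [2 1 0 / 9 8 0 / 9 7 0]. Elementwise product with the kernel and sum: 2·1 + 1·1 + 0·1 + 8·1 + 7·1 + 0·2.

18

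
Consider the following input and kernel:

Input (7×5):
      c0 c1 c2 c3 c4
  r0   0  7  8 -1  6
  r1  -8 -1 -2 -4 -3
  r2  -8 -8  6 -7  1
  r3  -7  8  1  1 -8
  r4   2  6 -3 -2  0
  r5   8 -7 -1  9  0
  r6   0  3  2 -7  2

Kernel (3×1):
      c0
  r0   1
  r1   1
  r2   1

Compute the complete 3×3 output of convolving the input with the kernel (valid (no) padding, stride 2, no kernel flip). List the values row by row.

Output[0,0]: The receptive field on the input at this output position is [0 / -8 / -8]. Elementwise product with the kernel and sum: 0·1 + -8·1 + -8·1.
Output[0,1]: The receptive field on the input at this output position is [8 / -2 / 6]. Elementwise product with the kernel and sum: 8·1 + -2·1 + 6·1.

-16 12 4
-13 4 -7
10 -2 2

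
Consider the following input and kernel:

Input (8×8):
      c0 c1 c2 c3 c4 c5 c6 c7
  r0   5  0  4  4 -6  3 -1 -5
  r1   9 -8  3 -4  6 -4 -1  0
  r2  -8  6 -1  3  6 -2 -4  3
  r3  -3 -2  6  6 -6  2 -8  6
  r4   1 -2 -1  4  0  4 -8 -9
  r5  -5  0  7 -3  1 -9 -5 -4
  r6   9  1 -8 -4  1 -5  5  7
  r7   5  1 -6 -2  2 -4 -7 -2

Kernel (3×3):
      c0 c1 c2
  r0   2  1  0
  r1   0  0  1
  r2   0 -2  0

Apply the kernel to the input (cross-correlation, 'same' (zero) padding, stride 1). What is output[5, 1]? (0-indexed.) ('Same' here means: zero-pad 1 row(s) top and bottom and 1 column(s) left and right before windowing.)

5

The receptive field on the zero-padded input at this output position is [1 -2 -1 / -5 0 7 / 9 1 -8]. Elementwise product with the kernel and sum: 1·2 + -2·1 + 7·1 + 1·-2.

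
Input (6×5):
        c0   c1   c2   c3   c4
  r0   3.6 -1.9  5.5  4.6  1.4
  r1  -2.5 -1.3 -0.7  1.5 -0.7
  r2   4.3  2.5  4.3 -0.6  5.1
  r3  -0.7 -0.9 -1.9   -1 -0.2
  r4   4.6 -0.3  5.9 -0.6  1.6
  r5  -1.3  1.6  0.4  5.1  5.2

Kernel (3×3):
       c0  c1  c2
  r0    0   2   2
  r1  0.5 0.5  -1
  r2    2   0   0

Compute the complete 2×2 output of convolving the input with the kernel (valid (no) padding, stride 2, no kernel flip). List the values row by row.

14.6 21.7
23.9 19.55

Output[0,0]: The receptive field on the input at this output position is [3.6 -1.9 5.5 / -2.5 -1.3 -0.7 / 4.3 2.5 4.3]. Elementwise product with the kernel and sum: -1.9·2 + 5.5·2 + -2.5·0.5 + -1.3·0.5 + -0.7·-1 + 4.3·2.
Output[0,1]: The receptive field on the input at this output position is [5.5 4.6 1.4 / -0.7 1.5 -0.7 / 4.3 -0.6 5.1]. Elementwise product with the kernel and sum: 4.6·2 + 1.4·2 + -0.7·0.5 + 1.5·0.5 + -0.7·-1 + 4.3·2.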